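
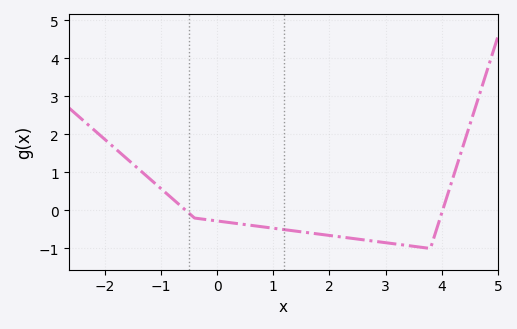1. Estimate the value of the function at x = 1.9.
-0.6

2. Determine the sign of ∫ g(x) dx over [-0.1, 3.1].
negative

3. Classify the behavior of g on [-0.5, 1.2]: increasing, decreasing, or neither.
decreasing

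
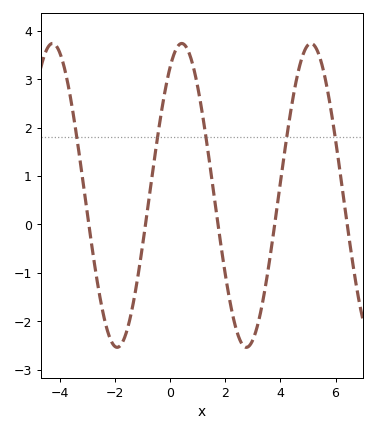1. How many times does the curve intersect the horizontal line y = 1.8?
5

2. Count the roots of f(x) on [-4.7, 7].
5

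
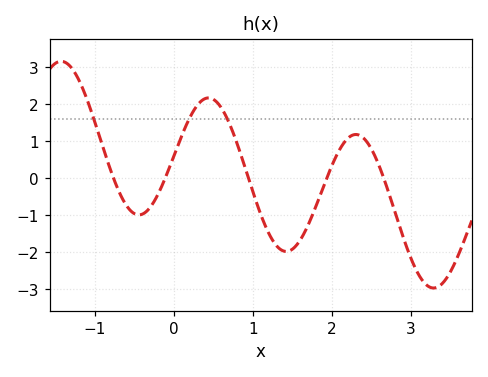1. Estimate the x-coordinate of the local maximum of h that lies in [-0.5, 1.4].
0.44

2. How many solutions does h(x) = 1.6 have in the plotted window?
3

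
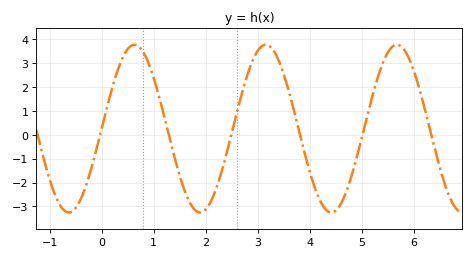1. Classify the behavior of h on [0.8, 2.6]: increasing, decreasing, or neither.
neither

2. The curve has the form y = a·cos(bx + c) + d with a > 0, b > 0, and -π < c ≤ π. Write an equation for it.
y = 3.51cos(2.49x - 1.57) + 0.26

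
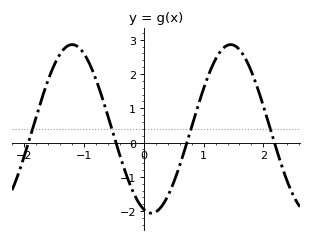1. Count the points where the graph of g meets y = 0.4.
4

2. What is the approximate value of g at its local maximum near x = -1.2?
2.9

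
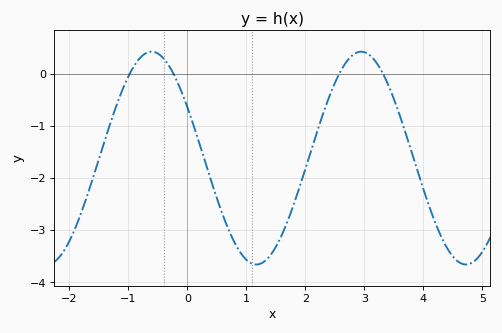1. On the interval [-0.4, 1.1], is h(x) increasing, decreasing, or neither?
decreasing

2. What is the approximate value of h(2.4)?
-0.5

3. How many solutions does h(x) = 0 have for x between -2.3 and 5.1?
4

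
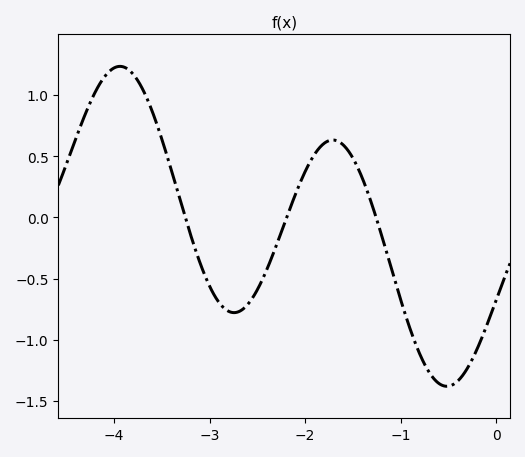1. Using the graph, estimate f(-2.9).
-0.7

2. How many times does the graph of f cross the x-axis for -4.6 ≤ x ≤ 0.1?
3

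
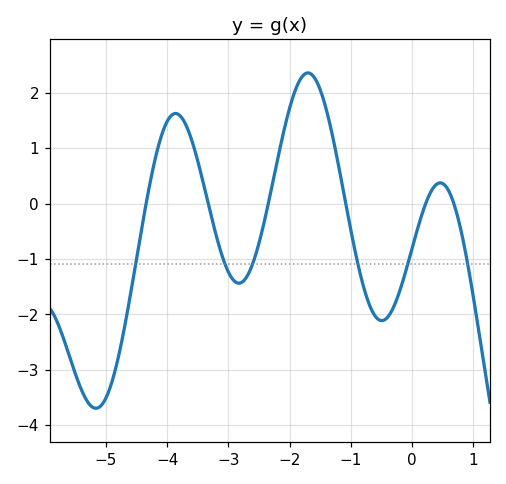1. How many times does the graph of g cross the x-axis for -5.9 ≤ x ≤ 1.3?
6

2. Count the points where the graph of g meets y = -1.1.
6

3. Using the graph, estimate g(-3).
-1.24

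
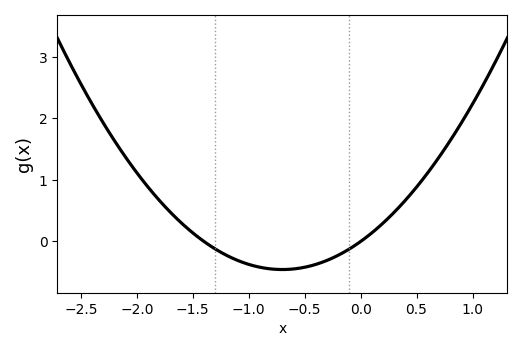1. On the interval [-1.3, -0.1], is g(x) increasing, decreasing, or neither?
neither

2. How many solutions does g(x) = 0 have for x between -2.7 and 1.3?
2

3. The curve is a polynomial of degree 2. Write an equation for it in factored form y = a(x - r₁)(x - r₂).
y = 0.93(x + 1.4)(x - 0)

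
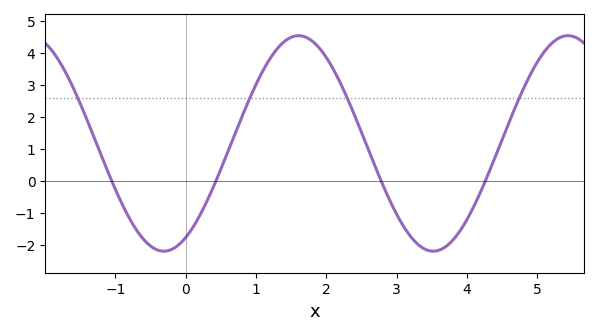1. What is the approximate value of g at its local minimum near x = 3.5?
-2.2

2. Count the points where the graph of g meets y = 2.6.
4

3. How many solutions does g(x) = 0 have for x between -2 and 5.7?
4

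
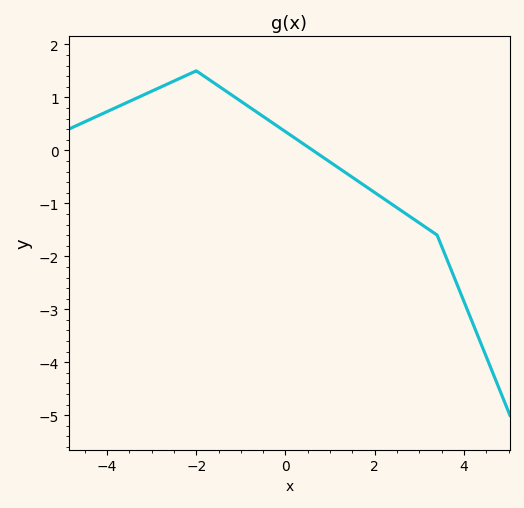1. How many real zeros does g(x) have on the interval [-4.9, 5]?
1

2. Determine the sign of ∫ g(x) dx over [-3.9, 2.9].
positive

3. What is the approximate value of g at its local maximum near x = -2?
1.5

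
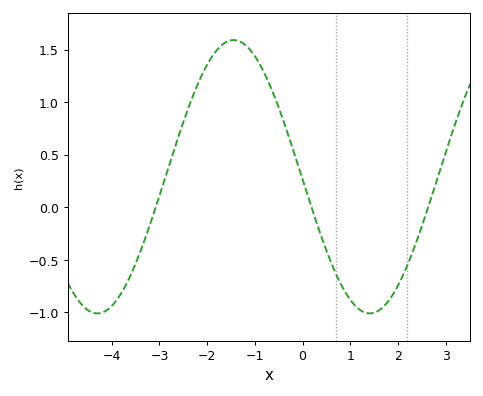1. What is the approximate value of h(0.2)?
-0.019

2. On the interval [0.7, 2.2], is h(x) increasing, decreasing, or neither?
neither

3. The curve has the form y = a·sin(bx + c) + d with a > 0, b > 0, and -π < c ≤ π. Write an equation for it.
y = 1.3sin(1.1x - 3.12) + 0.29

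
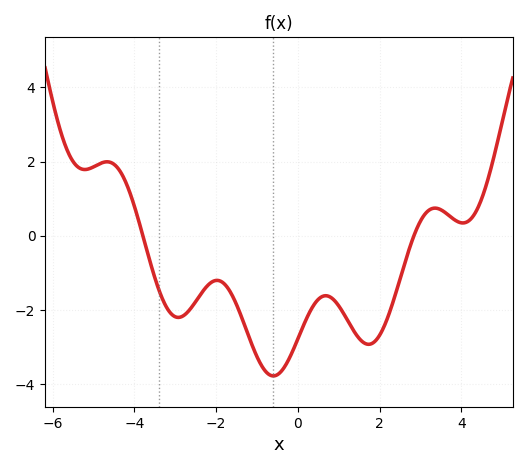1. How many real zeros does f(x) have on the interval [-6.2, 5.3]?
2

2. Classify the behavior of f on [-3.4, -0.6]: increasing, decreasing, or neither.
neither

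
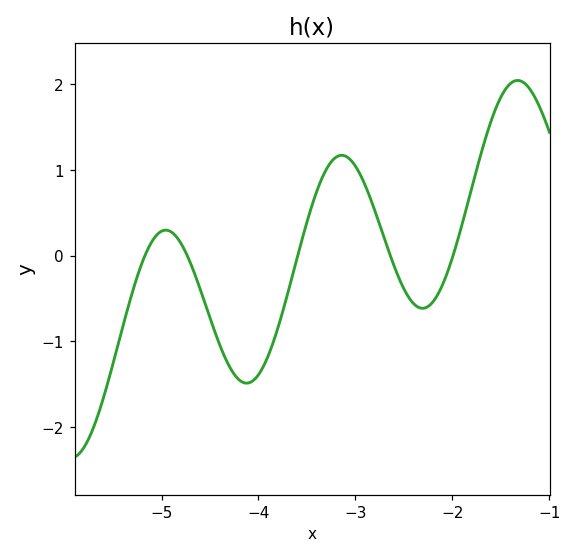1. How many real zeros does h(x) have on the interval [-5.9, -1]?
5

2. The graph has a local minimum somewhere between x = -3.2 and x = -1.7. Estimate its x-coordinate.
-2.3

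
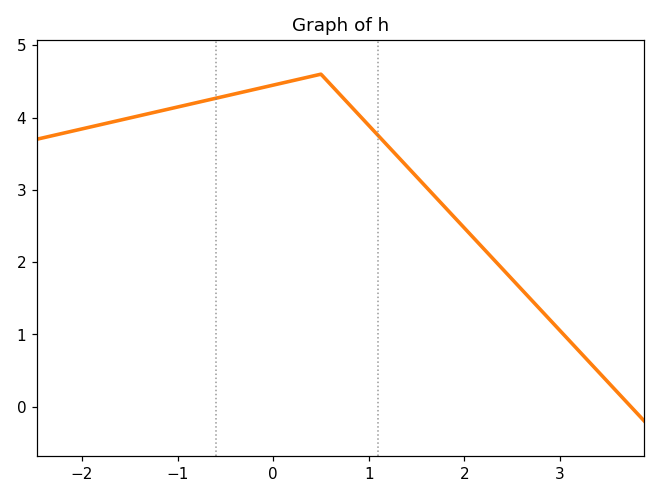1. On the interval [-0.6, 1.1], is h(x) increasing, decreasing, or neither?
neither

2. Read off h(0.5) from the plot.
4.6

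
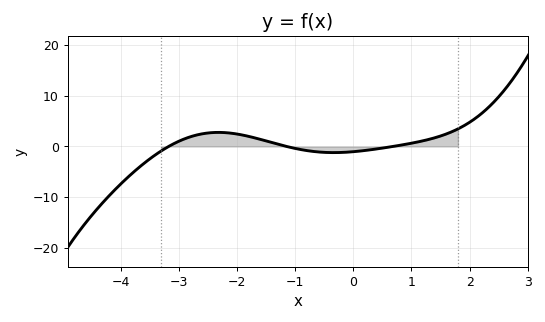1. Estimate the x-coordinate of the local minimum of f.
-0.4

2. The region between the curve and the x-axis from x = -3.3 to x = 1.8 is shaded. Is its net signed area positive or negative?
positive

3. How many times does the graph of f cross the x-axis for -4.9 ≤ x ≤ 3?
3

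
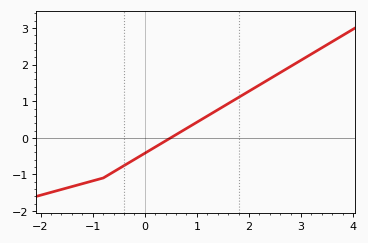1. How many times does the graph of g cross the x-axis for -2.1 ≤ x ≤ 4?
1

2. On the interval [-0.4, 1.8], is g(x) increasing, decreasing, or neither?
increasing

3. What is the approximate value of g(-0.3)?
-0.7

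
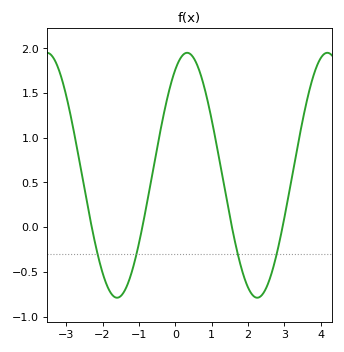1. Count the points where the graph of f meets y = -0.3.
4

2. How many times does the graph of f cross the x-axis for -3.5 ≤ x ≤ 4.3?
4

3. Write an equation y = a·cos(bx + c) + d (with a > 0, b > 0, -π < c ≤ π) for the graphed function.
y = 1.37cos(1.63x - 0.532) + 0.58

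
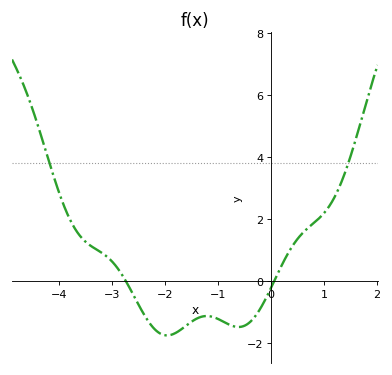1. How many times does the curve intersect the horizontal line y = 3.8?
2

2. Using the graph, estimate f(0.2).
0.6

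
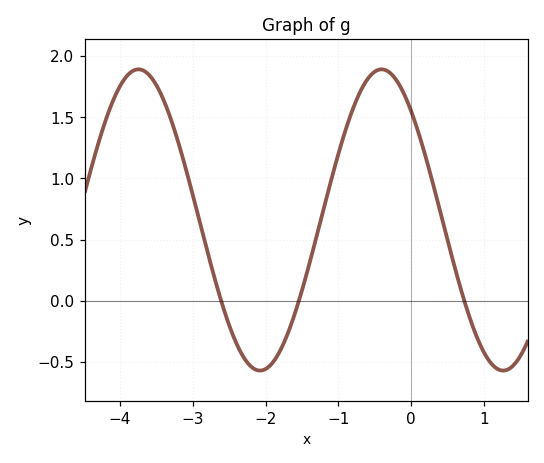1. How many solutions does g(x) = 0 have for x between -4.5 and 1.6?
3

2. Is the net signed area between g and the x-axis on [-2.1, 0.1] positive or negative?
positive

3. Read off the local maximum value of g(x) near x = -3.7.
1.89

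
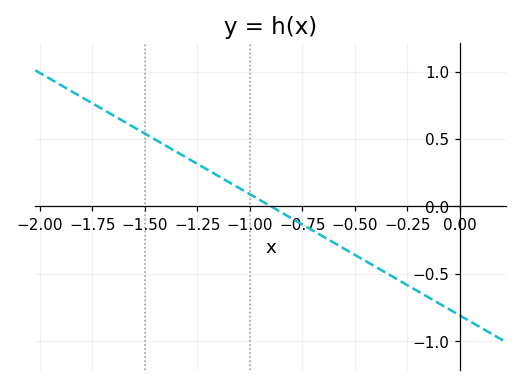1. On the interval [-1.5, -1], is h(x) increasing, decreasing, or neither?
decreasing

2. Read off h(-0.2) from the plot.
-0.65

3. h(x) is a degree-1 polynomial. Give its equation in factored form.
y = -0.9(x + 0.9)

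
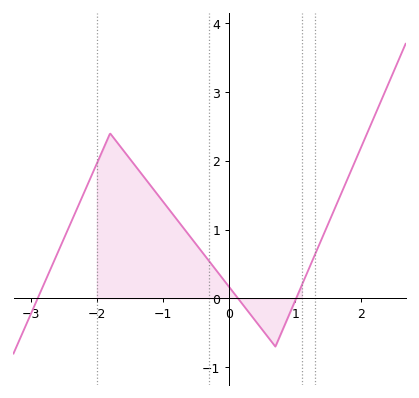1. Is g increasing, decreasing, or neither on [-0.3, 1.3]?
neither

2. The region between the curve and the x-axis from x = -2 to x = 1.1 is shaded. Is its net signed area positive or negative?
positive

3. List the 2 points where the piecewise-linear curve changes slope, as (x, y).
(-1.8, 2.4); (0.7, -0.7)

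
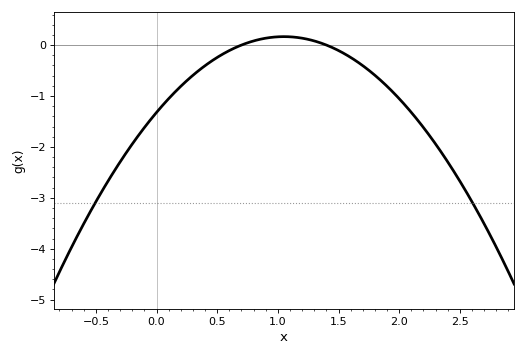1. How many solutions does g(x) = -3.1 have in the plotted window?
2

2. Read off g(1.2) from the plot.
0.1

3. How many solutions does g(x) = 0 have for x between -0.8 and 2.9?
2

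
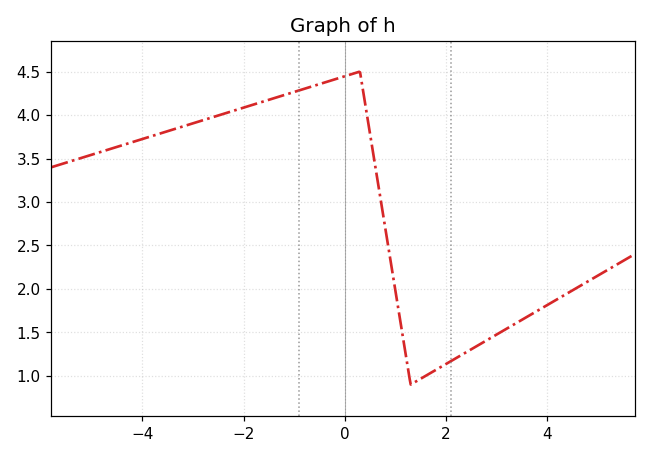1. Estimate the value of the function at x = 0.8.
2.7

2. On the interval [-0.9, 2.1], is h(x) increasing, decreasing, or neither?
neither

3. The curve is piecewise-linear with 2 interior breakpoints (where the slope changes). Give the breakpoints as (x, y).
(0.3, 4.5); (1.3, 0.9)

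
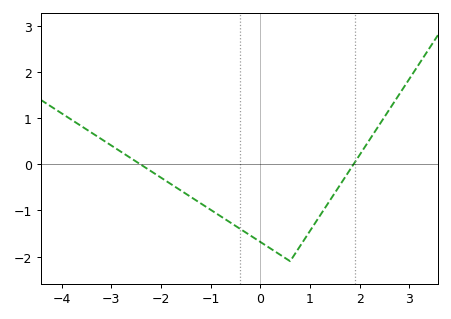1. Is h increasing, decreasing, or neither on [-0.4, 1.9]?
neither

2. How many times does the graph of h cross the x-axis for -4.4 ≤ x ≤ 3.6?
2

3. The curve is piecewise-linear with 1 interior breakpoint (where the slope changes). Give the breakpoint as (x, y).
(0.6, -2.1)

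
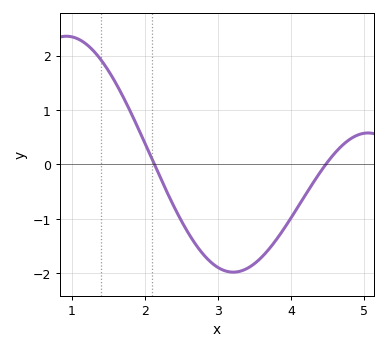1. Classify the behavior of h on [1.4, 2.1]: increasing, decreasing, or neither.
decreasing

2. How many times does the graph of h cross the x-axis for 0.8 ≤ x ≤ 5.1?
2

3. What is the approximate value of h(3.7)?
-1.6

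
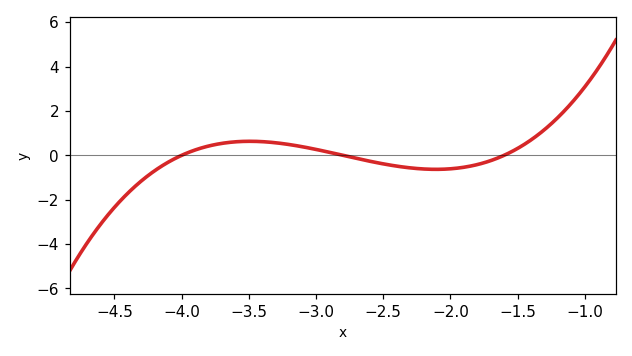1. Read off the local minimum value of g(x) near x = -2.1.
-0.6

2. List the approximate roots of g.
-4, -2.8, -1.6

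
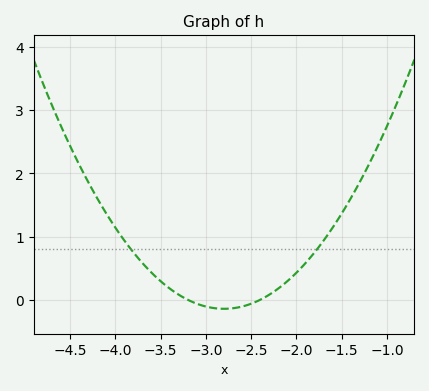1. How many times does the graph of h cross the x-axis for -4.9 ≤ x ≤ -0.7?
2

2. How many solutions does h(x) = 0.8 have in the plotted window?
2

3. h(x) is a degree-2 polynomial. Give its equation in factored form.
y = 0.89(x + 3.2)(x + 2.4)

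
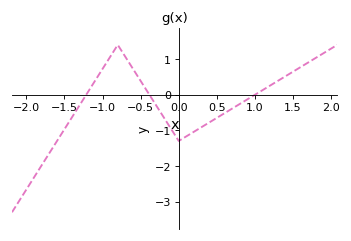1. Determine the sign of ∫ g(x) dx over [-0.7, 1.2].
negative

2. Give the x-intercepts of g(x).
-1.2, -0.4, 1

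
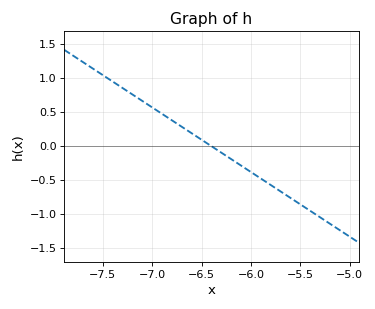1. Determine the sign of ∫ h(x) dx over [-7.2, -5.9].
positive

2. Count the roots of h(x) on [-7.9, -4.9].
1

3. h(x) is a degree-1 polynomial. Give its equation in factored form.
y = -0.95(x + 6.4)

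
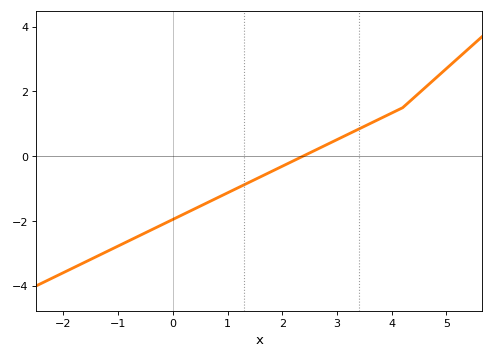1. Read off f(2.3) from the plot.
-0.06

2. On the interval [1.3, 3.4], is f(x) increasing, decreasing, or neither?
increasing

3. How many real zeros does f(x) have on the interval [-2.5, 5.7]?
1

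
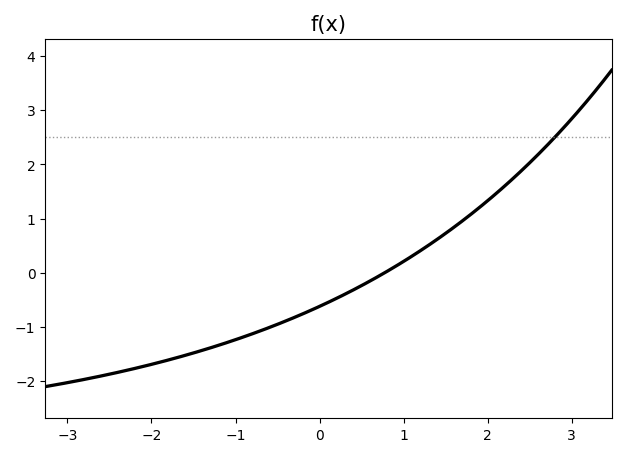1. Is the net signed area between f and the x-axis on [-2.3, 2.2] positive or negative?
negative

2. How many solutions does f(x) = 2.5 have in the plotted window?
1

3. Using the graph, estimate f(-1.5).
-1.48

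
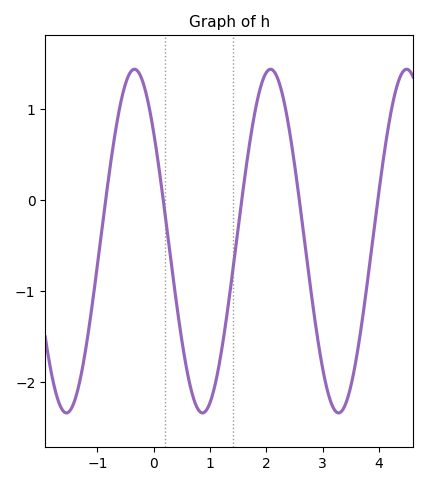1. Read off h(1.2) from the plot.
-1.67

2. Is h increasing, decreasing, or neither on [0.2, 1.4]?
neither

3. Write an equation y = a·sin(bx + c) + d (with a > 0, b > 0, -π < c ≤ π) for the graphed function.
y = 1.89sin(2.6x + 2.46) - 0.45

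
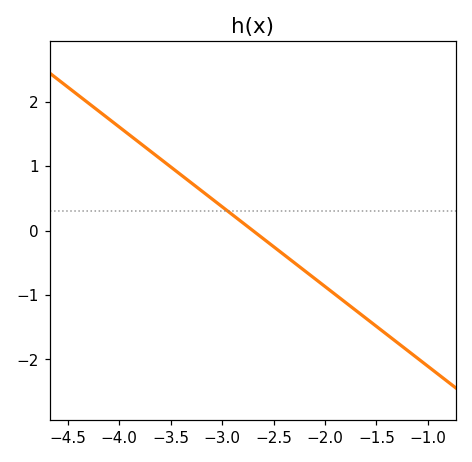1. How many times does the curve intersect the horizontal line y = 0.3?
1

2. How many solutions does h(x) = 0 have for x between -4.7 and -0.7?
1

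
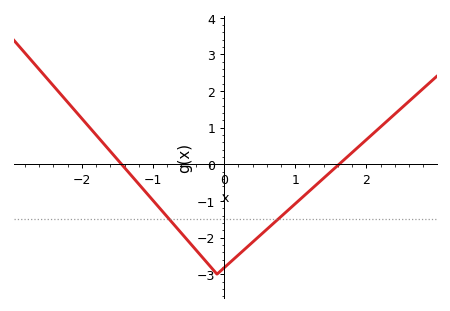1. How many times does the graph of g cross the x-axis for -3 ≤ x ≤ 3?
2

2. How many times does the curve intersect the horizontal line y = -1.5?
2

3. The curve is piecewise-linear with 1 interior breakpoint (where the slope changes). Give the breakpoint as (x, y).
(-0.1, -3)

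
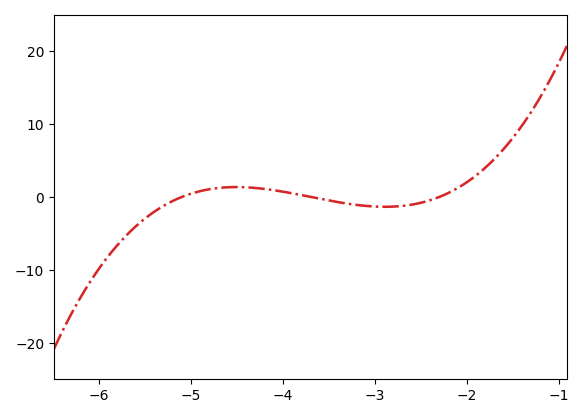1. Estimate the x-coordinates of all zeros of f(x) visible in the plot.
-5.1, -3.7, -2.3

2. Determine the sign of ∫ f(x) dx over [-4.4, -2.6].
negative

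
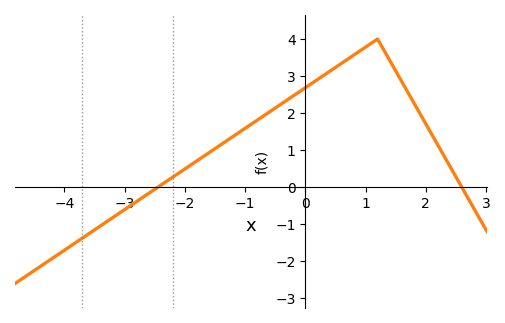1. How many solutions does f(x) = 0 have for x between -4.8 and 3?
2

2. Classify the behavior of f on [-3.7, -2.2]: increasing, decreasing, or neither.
increasing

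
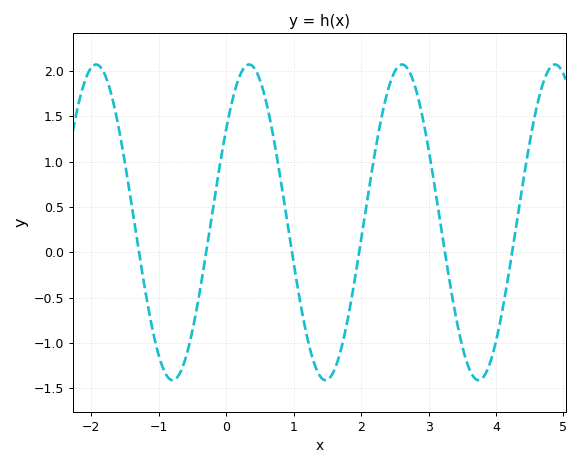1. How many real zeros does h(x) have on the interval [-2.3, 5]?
6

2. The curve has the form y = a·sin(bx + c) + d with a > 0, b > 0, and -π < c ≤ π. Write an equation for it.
y = 1.74sin(2.8x + 0.63) + 0.33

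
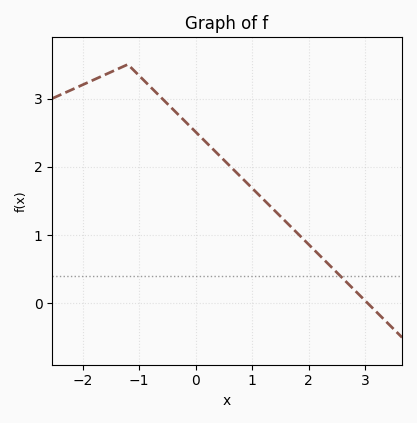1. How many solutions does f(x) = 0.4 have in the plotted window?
1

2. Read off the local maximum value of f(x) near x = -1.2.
3.5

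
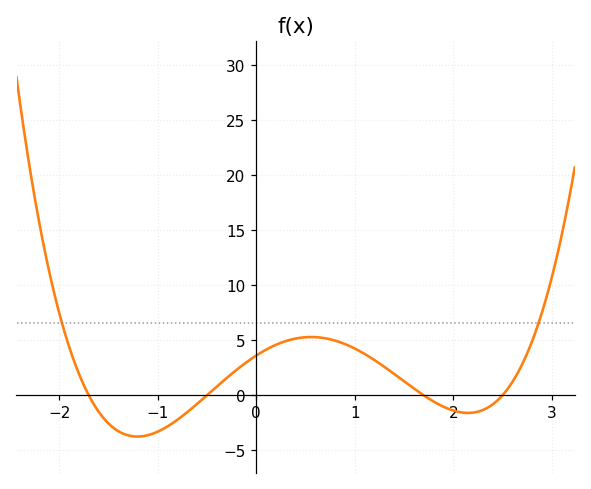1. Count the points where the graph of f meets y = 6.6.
2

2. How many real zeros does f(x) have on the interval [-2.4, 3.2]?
4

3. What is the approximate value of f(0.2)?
4.59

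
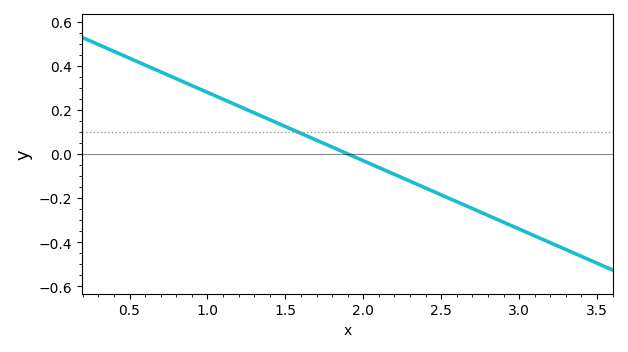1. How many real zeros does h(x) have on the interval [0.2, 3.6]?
1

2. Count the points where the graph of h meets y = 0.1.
1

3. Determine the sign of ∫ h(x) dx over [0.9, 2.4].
positive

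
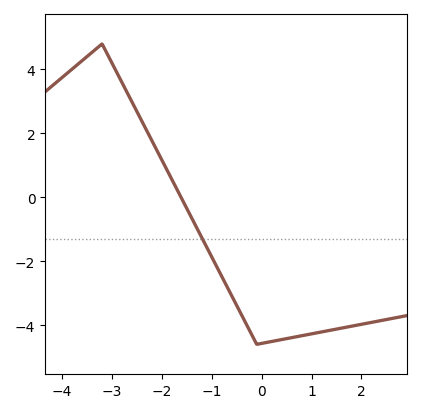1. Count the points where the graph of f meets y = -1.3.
1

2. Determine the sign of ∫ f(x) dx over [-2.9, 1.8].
negative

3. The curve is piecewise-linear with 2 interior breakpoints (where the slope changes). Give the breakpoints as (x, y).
(-3.2, 4.8); (-0.1, -4.6)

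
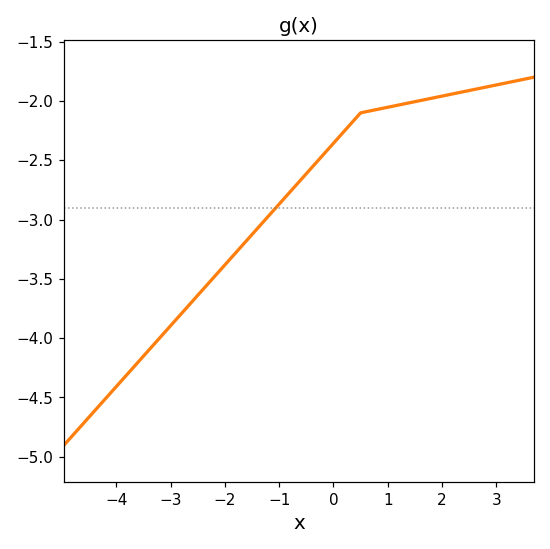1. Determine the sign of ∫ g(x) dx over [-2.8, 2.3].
negative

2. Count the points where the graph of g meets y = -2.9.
1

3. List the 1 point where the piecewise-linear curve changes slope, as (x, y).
(0.5, -2.1)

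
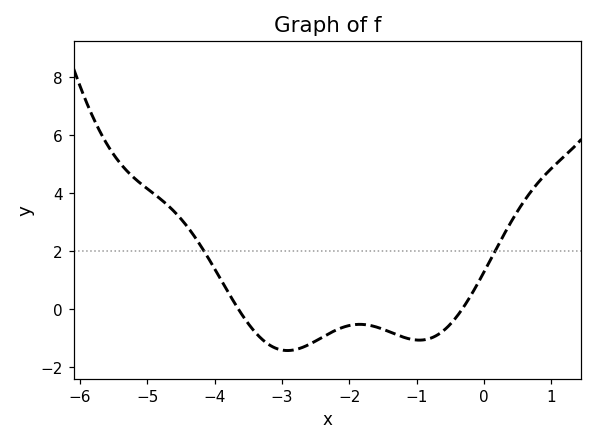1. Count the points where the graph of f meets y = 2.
2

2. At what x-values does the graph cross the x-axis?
-3.65, -0.325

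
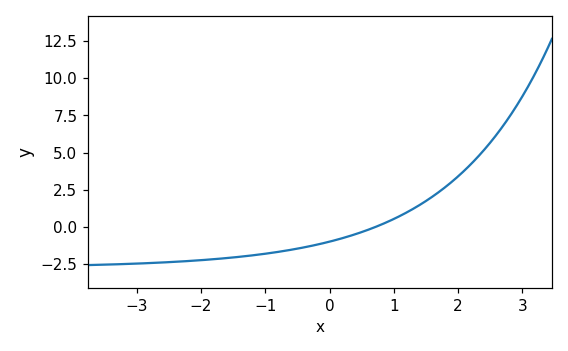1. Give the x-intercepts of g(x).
0.7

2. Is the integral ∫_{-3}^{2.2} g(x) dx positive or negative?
negative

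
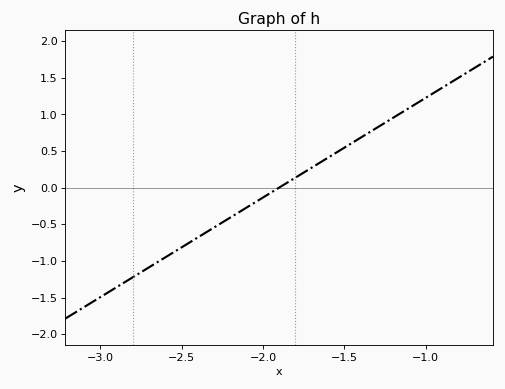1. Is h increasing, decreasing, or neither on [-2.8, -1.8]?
increasing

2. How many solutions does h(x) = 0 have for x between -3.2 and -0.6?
1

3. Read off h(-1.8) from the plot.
0.15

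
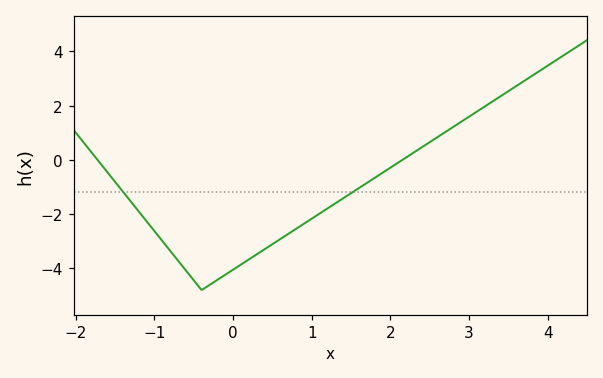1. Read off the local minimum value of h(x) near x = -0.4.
-4.8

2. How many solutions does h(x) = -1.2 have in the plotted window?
2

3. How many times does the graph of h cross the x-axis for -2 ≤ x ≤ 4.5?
2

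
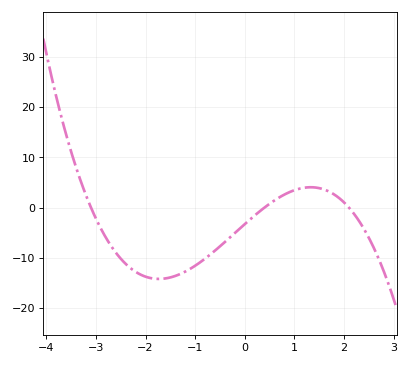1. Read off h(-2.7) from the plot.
-7.56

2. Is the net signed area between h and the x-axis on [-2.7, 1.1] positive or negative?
negative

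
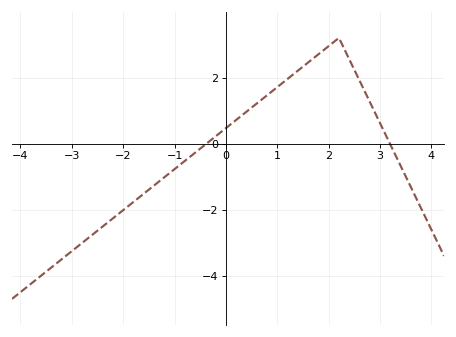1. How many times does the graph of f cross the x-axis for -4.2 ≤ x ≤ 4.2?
2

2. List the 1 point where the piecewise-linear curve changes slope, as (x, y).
(2.2, 3.2)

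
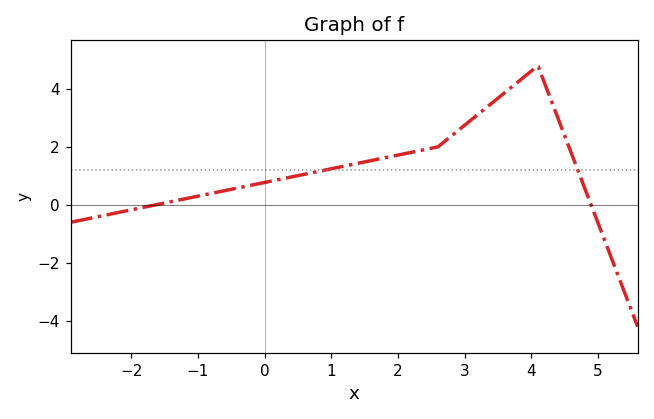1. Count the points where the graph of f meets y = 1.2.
2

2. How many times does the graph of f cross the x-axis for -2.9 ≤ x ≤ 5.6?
2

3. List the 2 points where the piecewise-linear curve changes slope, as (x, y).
(2.6, 2); (4.1, 4.8)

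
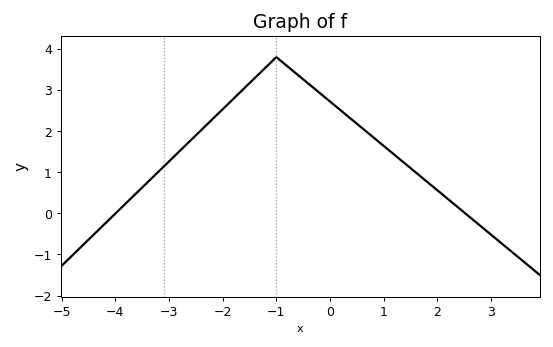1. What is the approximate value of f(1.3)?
1.32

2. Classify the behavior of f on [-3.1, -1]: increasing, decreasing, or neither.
increasing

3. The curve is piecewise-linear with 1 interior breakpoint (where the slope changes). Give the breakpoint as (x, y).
(-1, 3.8)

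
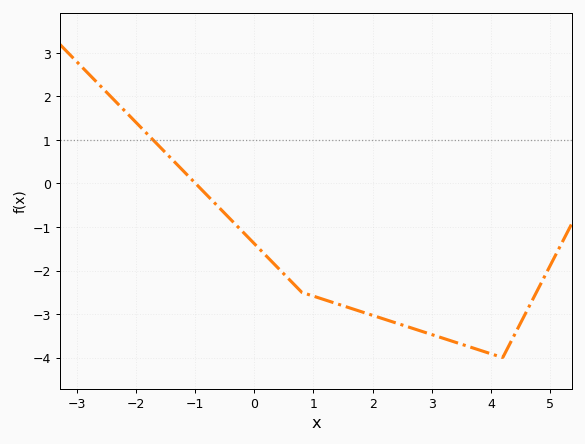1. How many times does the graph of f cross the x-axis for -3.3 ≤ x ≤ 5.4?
1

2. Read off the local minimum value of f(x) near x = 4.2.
-4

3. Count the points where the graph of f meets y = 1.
1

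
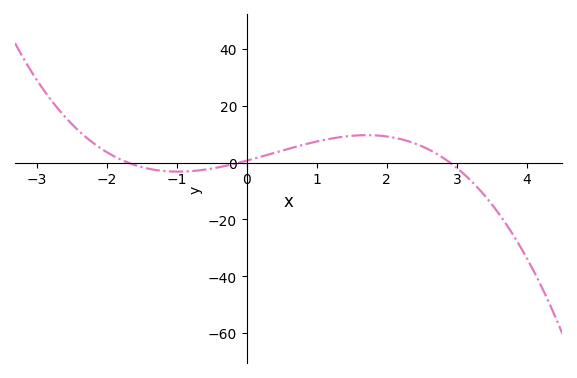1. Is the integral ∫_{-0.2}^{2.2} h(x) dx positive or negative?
positive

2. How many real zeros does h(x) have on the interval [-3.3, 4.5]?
3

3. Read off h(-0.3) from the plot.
-1.17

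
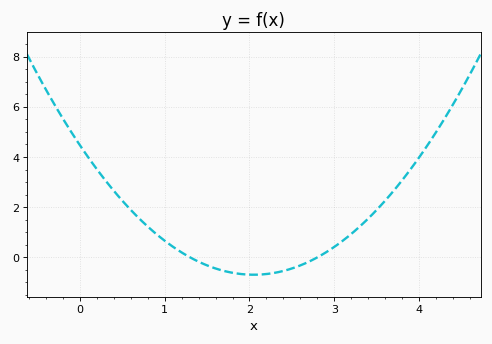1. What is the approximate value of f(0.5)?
2.2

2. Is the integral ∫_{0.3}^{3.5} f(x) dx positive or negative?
positive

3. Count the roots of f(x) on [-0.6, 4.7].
2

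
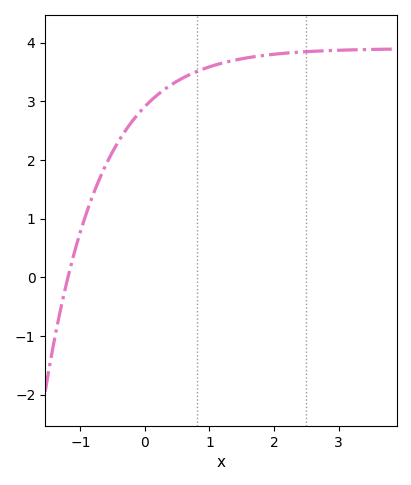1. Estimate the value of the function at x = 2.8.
3.86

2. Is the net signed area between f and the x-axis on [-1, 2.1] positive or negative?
positive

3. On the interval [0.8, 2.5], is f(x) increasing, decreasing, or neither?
increasing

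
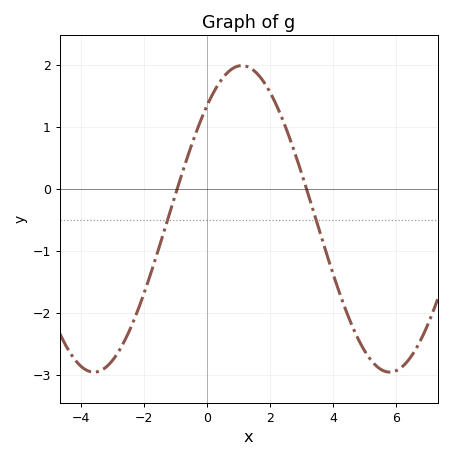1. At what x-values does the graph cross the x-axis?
-1, 3.2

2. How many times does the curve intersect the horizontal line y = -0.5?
2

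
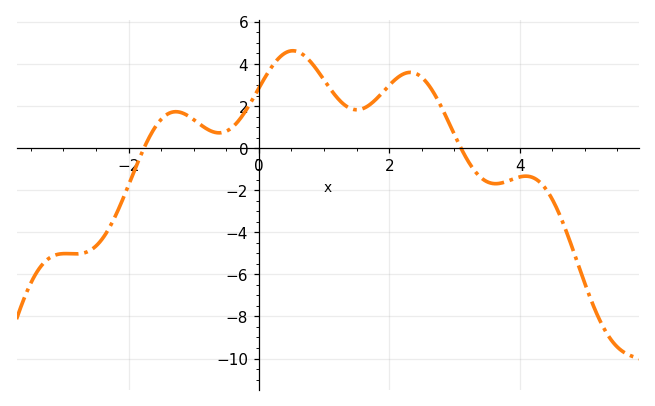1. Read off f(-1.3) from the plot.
1.8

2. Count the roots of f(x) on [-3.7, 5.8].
2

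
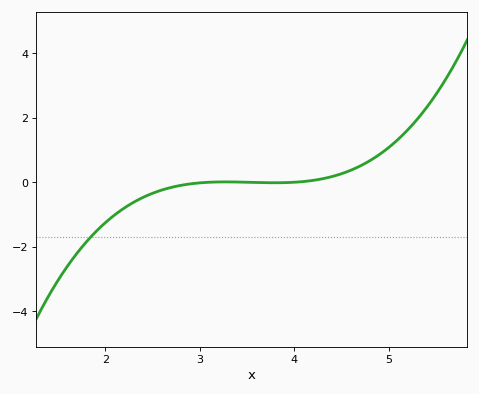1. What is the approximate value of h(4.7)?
0.6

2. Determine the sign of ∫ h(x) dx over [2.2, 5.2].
positive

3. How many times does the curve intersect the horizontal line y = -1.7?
1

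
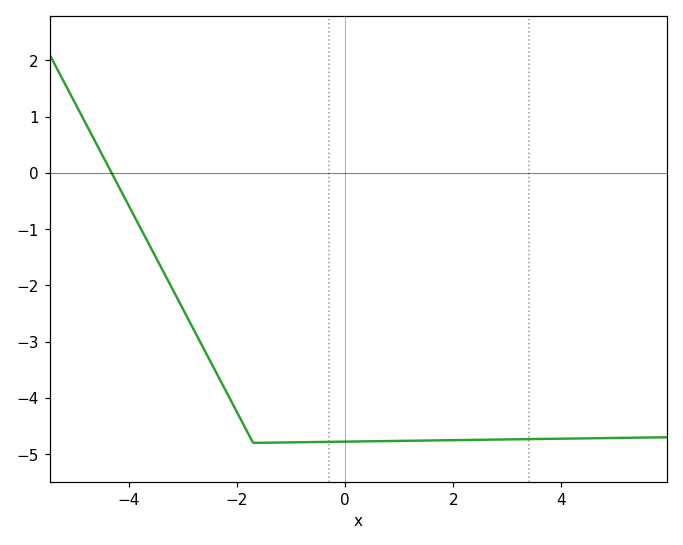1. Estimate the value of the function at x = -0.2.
-4.8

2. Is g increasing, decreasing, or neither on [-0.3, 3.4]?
increasing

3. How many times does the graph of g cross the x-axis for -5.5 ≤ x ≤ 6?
1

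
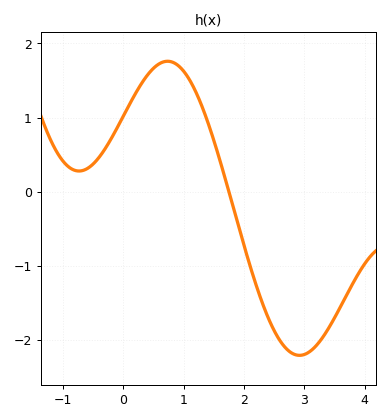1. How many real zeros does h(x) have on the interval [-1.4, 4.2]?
1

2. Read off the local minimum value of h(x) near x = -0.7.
0.28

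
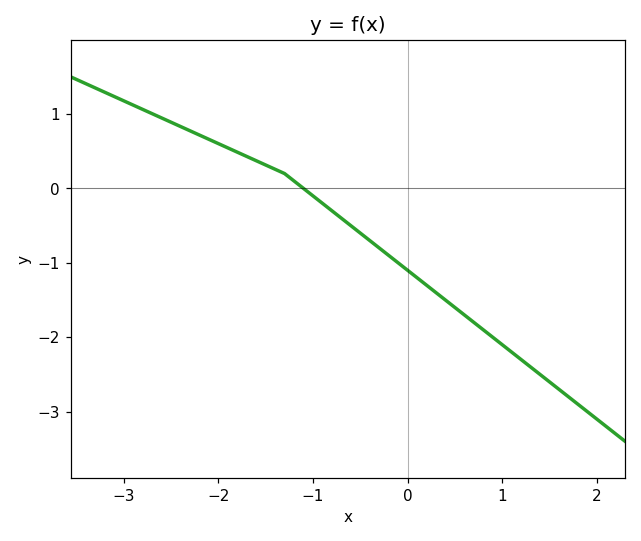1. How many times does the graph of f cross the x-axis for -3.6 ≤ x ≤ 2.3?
1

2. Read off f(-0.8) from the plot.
-0.3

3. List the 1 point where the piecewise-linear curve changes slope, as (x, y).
(-1.3, 0.2)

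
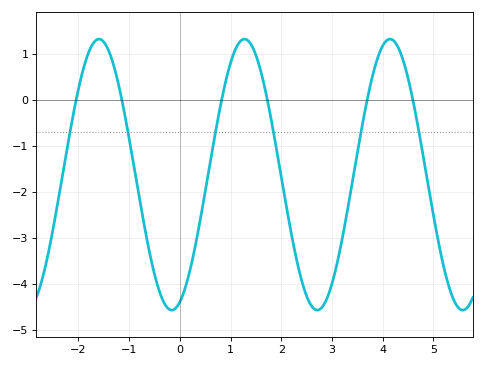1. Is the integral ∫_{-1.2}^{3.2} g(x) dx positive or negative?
negative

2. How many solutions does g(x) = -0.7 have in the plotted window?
6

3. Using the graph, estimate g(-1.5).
1.3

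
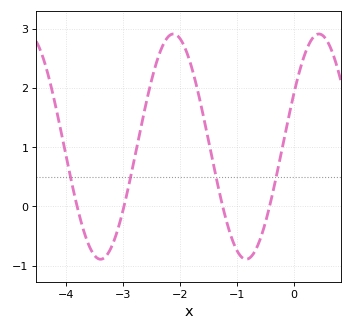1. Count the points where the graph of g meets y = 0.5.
4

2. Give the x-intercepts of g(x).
-3.8, -2.98, -1.24, -0.423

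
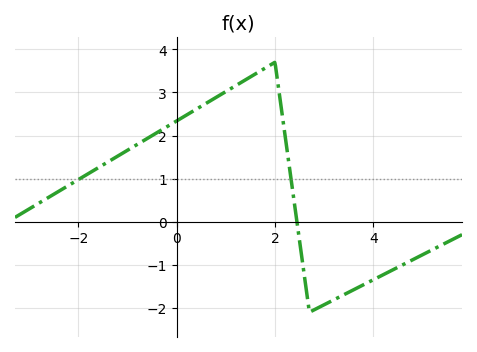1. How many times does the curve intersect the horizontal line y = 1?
2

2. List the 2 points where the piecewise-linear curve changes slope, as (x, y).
(2, 3.7); (2.7, -2.1)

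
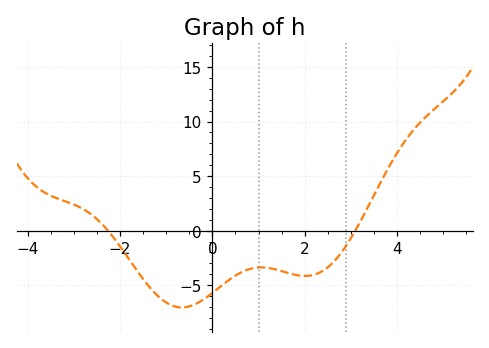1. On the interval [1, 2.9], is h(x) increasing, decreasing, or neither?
neither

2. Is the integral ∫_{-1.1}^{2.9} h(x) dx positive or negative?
negative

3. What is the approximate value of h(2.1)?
-4.13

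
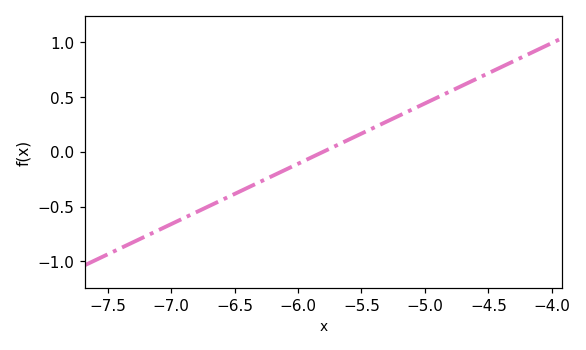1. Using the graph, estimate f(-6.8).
-0.55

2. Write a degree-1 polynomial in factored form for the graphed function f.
y = 0.55(x + 5.8)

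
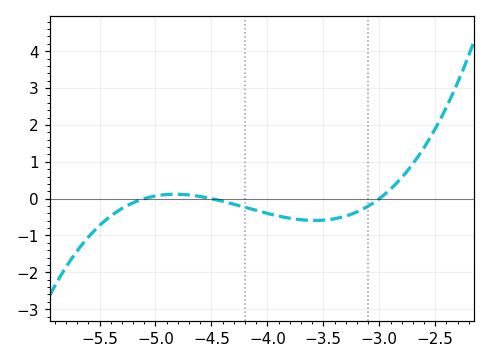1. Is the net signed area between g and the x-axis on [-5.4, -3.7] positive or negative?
negative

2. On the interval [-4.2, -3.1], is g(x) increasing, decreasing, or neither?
neither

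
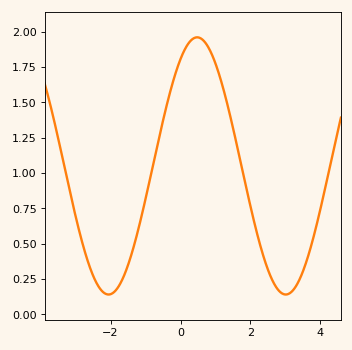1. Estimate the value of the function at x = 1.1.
1.7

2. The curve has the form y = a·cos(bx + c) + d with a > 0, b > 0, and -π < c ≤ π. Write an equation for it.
y = 0.91cos(1.2x - 0.59) + 1.05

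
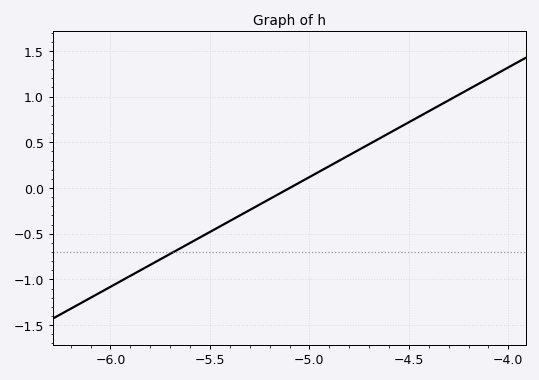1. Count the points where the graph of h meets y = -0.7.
1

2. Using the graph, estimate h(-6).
-1.1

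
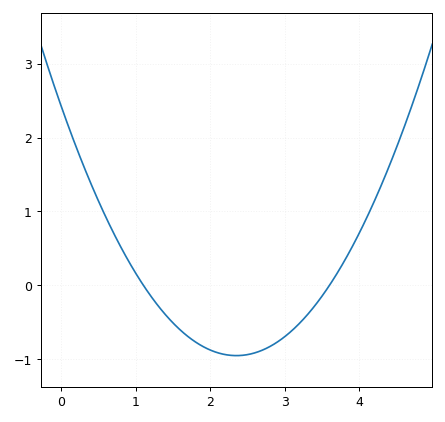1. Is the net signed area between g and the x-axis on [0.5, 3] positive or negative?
negative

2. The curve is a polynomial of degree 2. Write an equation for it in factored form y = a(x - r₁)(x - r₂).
y = 0.61(x - 1.1)(x - 3.6)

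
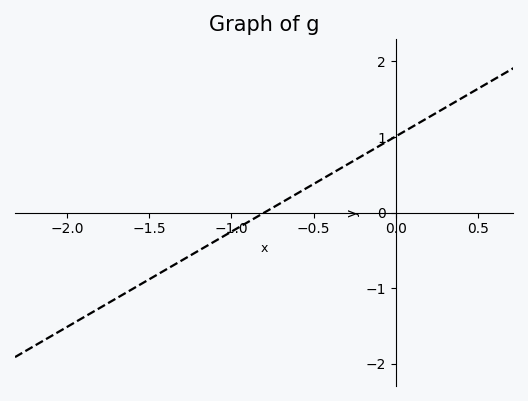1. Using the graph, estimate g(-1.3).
-0.63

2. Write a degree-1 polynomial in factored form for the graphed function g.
y = 1.26(x + 0.8)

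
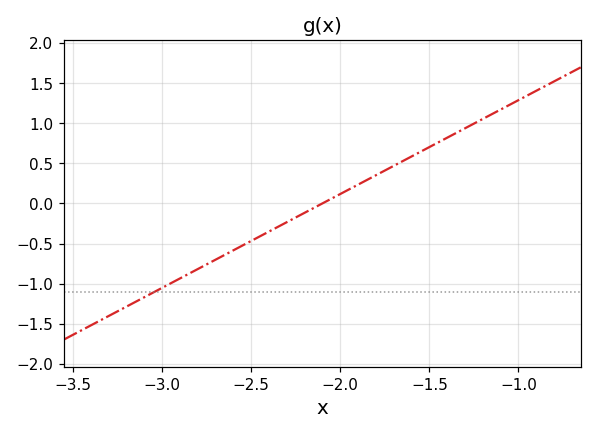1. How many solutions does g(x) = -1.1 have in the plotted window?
1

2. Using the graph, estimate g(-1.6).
0.6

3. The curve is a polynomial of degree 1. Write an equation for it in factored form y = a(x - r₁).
y = 1.17(x + 2.1)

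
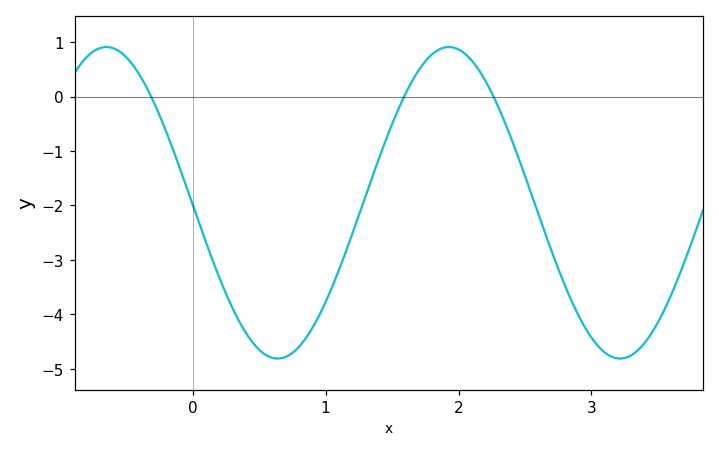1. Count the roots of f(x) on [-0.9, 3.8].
3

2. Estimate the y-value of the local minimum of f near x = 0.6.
-4.81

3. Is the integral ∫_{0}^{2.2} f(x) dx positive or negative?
negative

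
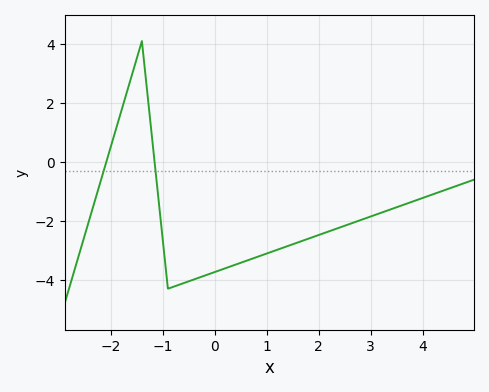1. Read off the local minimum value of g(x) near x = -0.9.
-4.3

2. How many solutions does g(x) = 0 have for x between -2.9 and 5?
2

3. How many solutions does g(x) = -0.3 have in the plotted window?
2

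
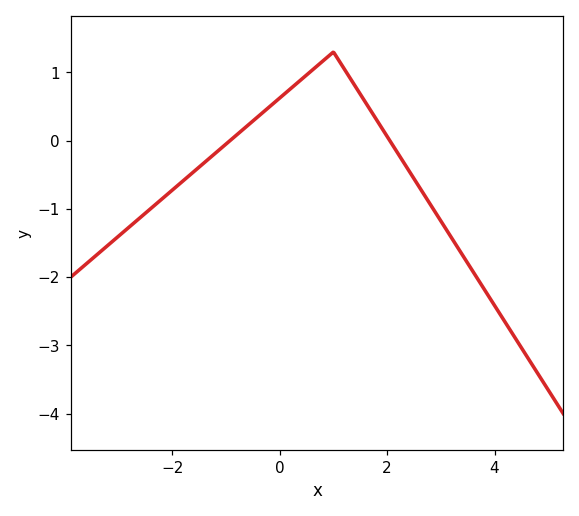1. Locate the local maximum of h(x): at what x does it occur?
1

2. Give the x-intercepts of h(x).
-1, 2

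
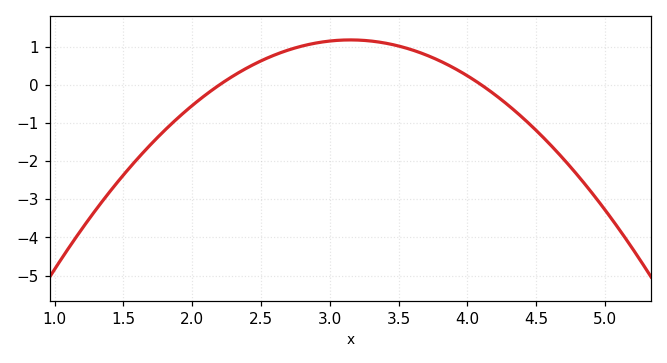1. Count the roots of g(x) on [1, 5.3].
2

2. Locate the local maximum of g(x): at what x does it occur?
3.1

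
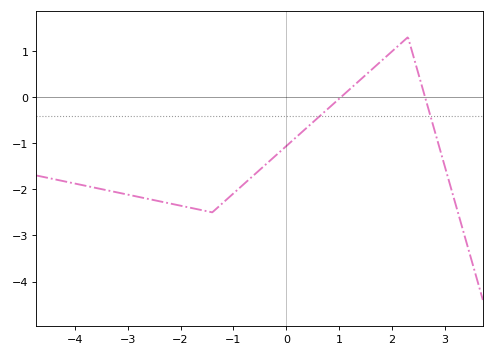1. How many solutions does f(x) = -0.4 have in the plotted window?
2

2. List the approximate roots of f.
1.03, 2.62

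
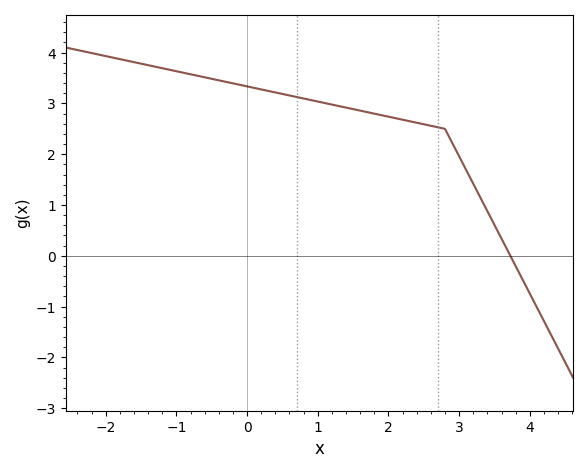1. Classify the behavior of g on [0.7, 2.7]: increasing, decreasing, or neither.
decreasing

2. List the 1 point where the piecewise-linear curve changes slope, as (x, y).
(2.8, 2.5)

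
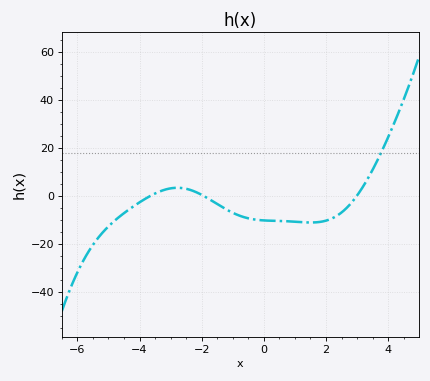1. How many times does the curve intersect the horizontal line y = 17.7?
1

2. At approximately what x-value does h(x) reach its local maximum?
-2.78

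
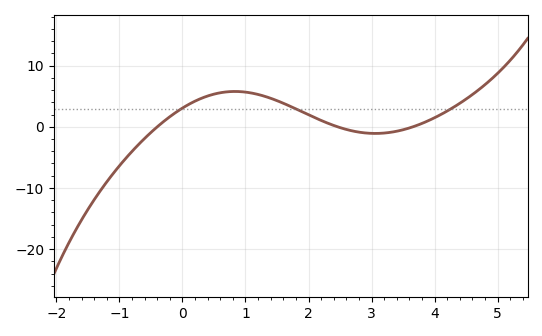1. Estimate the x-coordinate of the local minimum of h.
3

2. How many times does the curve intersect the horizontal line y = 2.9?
3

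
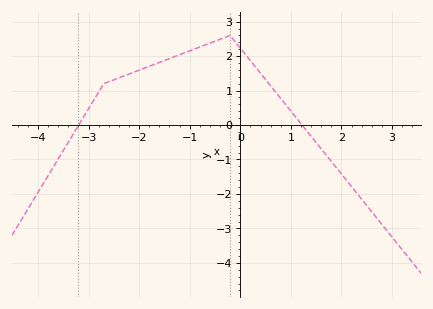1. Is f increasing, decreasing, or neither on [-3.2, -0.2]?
increasing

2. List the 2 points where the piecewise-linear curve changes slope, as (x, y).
(-2.7, 1.2); (-0.2, 2.6)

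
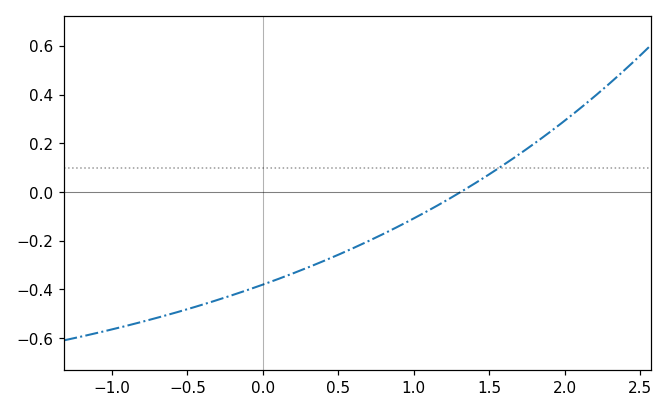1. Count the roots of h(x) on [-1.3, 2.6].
1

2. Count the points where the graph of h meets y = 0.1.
1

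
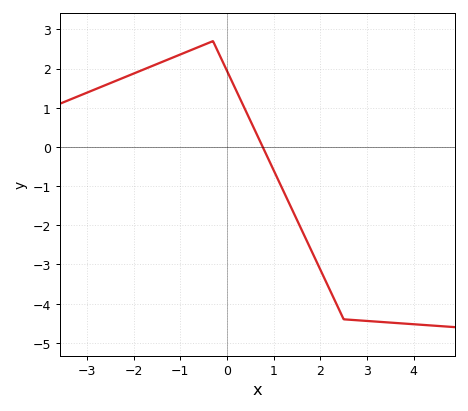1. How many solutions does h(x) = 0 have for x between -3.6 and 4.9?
1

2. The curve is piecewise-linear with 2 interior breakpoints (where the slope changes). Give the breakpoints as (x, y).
(-0.3, 2.7); (2.5, -4.4)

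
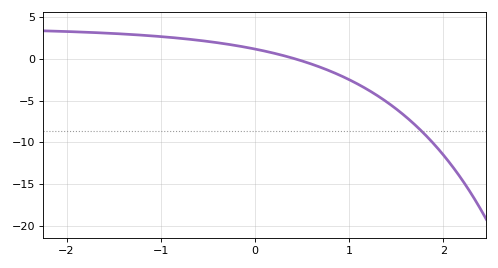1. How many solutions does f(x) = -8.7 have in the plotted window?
1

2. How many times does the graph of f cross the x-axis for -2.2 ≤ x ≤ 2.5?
1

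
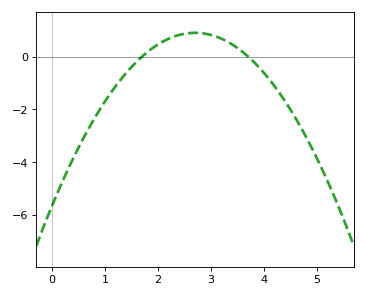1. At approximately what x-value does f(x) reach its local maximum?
2.7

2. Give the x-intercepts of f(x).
1.7, 3.7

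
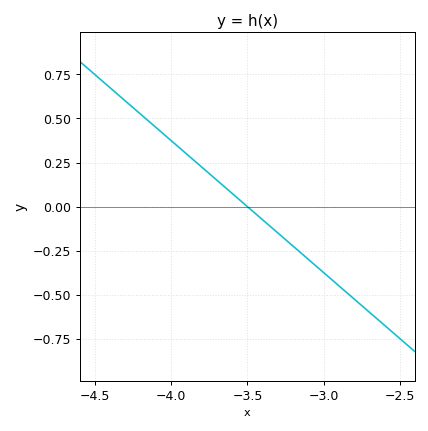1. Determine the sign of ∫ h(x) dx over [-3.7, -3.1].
negative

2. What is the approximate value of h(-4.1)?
0.44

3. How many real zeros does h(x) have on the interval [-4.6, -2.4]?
1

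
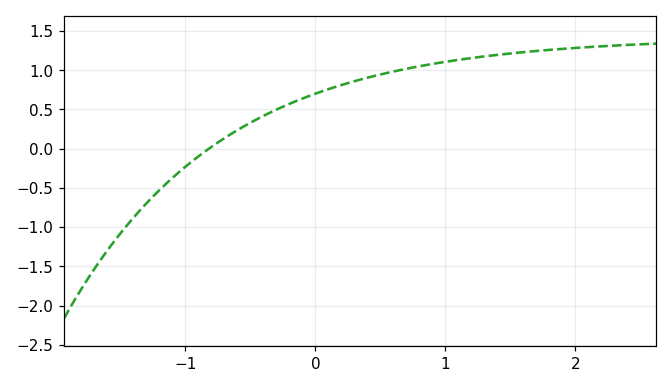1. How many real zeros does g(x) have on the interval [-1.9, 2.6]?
1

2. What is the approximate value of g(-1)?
-0.231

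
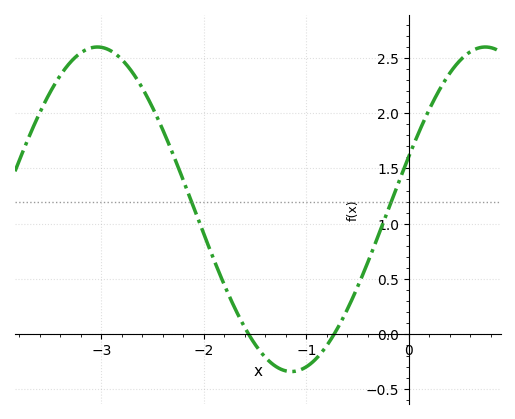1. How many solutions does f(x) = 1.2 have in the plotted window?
2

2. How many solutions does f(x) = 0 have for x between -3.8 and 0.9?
2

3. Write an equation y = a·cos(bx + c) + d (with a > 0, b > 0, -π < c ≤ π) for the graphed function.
y = 1.47cos(1.66x - 1.24) + 1.13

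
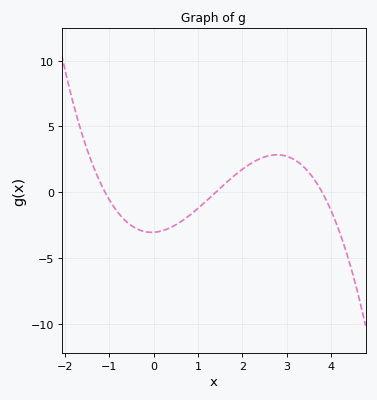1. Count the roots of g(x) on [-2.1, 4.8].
3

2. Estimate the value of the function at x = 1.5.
0.5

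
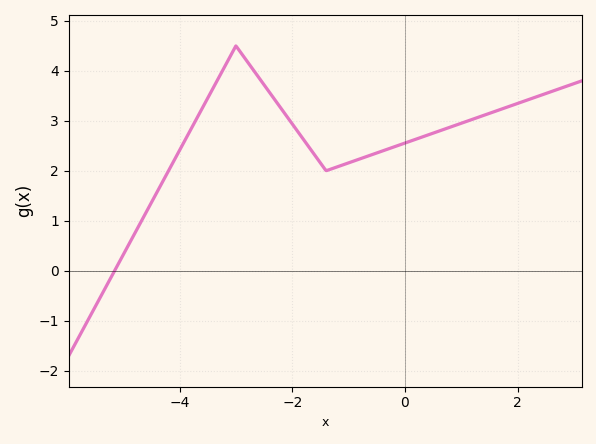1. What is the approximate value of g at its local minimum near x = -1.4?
2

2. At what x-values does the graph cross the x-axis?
-5.15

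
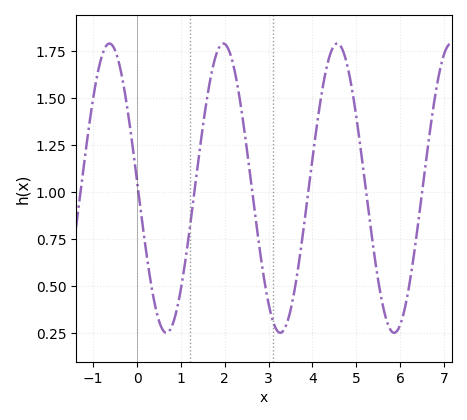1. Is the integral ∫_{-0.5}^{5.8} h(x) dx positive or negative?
positive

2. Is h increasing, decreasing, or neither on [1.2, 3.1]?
neither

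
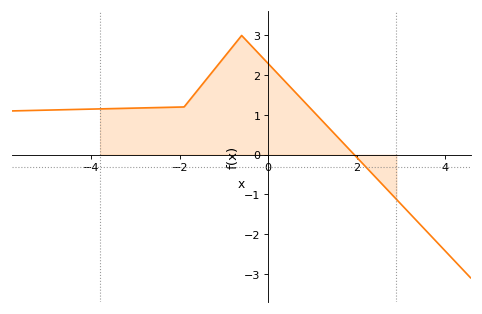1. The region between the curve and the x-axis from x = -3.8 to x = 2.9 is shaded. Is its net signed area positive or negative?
positive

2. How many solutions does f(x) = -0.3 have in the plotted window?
1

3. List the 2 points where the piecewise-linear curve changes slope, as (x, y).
(-1.9, 1.2); (-0.6, 3)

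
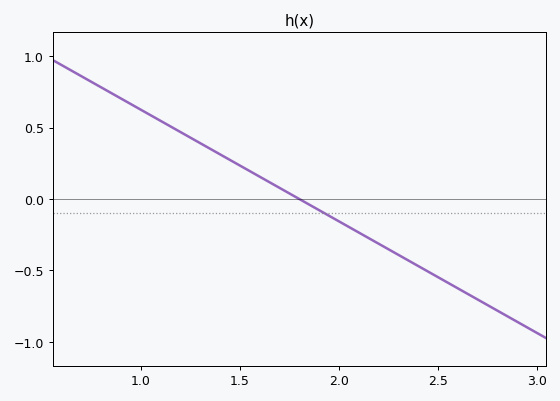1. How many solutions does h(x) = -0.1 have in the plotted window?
1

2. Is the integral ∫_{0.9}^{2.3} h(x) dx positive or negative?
positive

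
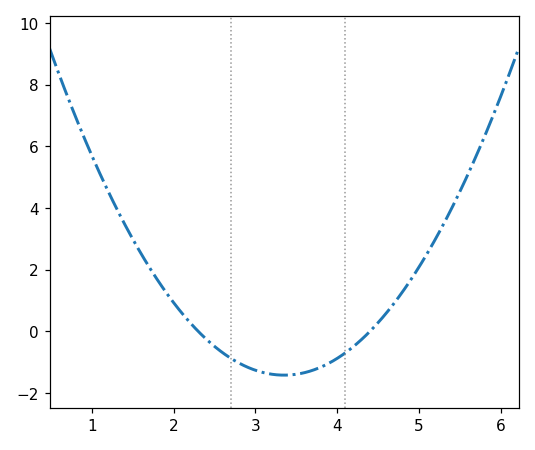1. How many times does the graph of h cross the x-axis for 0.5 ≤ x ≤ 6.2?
2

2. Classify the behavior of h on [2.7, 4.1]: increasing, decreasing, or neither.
neither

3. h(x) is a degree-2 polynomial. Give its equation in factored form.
y = 1.29(x - 2.3)(x - 4.4)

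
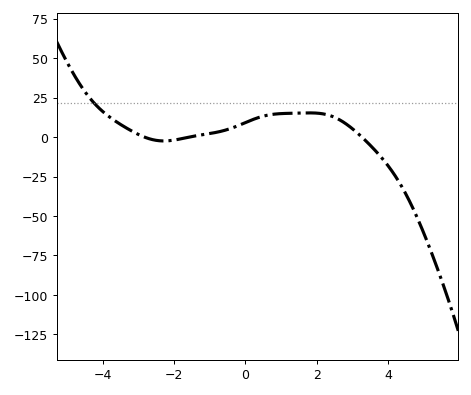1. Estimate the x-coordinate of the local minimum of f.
-2.2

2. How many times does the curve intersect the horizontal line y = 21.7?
1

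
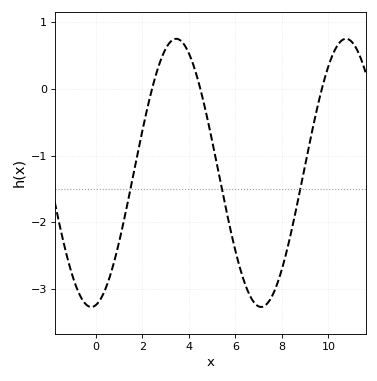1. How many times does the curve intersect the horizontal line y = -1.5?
3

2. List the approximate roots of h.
2.41, 4.49, 9.72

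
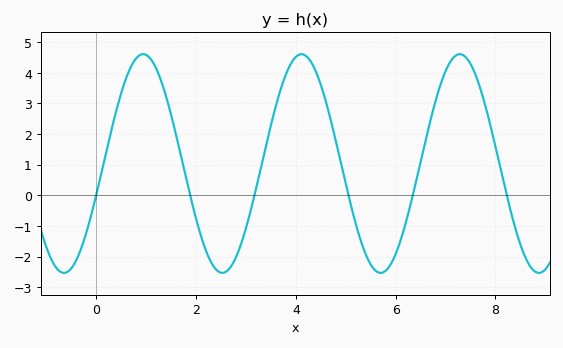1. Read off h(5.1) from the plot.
-0.295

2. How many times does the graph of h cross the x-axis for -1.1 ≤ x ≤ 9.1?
6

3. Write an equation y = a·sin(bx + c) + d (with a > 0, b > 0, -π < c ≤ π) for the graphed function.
y = 3.57sin(1.98x - 0.29) + 1.04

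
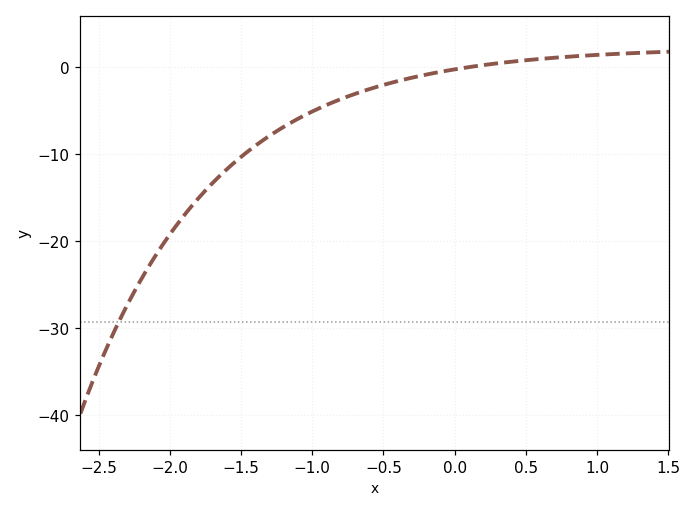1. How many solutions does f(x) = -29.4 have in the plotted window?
1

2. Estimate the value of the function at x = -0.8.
-4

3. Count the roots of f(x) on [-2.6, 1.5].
1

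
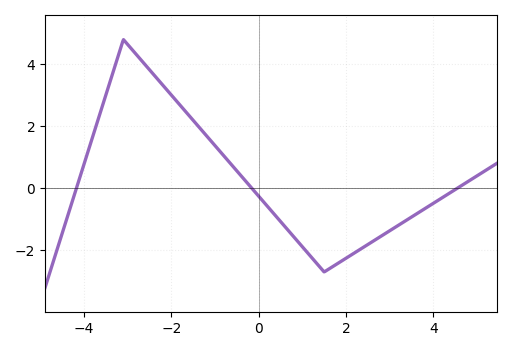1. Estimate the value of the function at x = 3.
-1.37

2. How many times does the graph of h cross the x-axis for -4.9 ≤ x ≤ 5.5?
3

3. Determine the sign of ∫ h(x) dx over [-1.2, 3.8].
negative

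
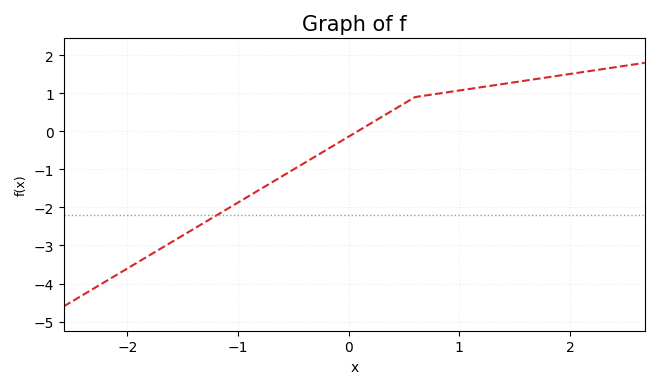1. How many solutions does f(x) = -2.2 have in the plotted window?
1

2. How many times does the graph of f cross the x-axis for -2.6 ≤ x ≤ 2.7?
1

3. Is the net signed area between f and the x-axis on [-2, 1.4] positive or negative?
negative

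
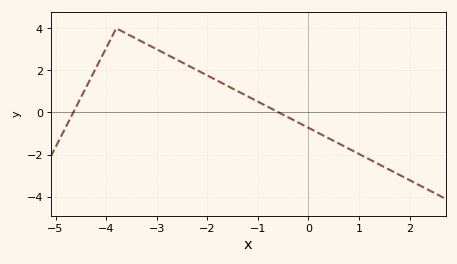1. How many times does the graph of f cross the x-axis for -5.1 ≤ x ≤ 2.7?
2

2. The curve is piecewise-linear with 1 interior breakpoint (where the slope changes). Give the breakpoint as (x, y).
(-3.8, 4)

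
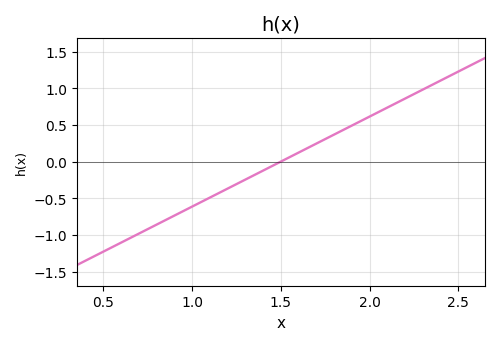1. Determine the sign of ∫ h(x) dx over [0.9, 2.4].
positive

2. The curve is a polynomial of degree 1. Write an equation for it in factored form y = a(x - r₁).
y = 1.23(x - 1.5)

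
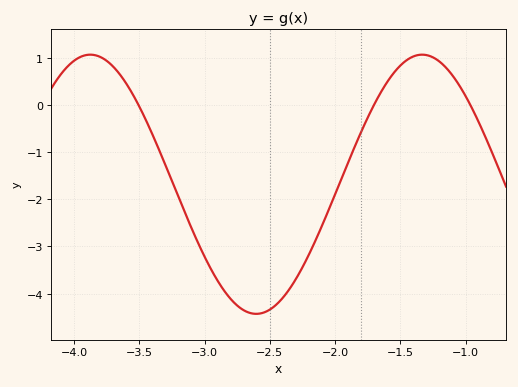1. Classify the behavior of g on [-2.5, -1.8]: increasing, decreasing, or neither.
increasing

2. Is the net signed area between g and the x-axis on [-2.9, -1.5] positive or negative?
negative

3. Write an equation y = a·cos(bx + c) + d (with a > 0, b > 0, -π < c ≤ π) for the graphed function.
y = 2.75cos(2.47x - 2.99) - 1.68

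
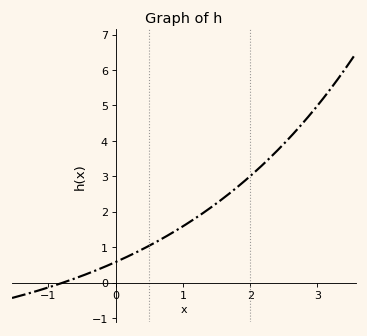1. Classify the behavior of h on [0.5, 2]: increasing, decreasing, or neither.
increasing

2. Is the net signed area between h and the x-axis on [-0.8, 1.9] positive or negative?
positive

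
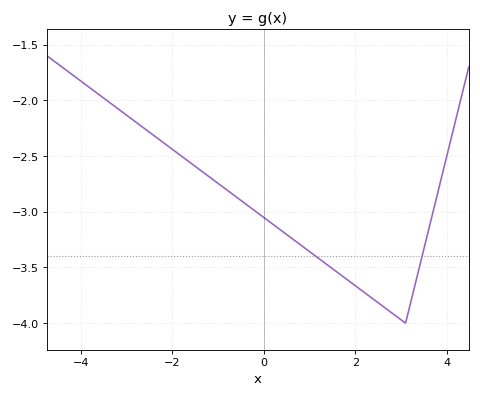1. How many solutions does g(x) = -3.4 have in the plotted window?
2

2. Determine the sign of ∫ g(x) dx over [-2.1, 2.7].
negative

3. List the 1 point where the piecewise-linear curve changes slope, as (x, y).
(3.1, -4)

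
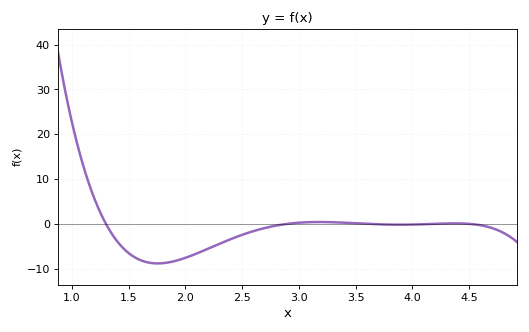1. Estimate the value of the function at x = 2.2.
-5.56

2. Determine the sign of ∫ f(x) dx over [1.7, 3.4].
negative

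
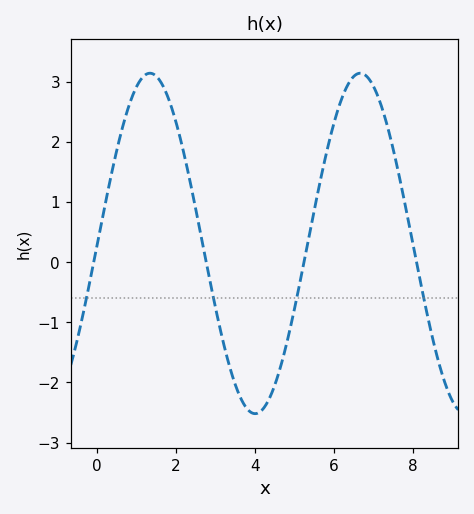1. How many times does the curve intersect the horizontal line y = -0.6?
4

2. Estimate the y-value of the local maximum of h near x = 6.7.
3.14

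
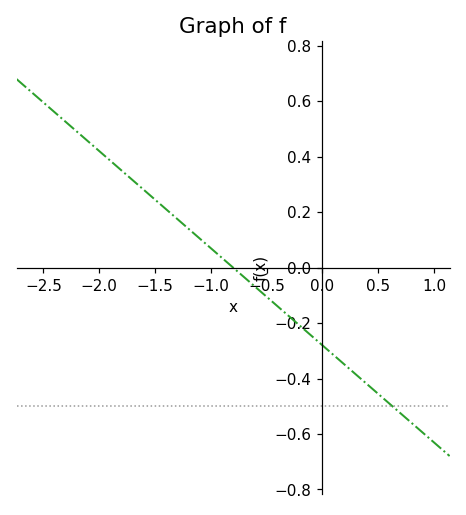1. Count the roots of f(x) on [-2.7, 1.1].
1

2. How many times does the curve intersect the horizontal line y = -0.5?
1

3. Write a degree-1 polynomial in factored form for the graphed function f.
y = -0.35(x + 0.8)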